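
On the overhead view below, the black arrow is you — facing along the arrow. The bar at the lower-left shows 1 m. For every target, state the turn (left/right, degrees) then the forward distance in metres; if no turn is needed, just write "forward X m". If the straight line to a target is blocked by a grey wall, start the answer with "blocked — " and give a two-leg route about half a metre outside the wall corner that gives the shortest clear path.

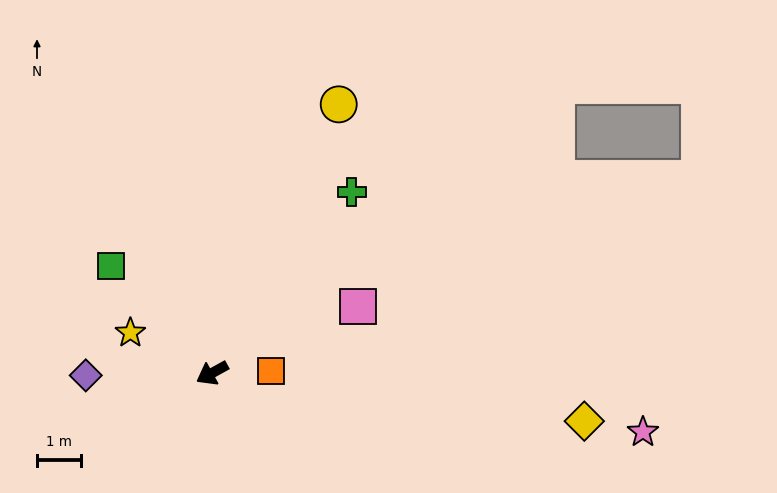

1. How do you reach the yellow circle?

turn right 144°, forward 6.8 m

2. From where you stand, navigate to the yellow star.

turn right 55°, forward 2.1 m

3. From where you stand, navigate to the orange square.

turn left 153°, forward 1.4 m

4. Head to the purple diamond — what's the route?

turn right 28°, forward 2.9 m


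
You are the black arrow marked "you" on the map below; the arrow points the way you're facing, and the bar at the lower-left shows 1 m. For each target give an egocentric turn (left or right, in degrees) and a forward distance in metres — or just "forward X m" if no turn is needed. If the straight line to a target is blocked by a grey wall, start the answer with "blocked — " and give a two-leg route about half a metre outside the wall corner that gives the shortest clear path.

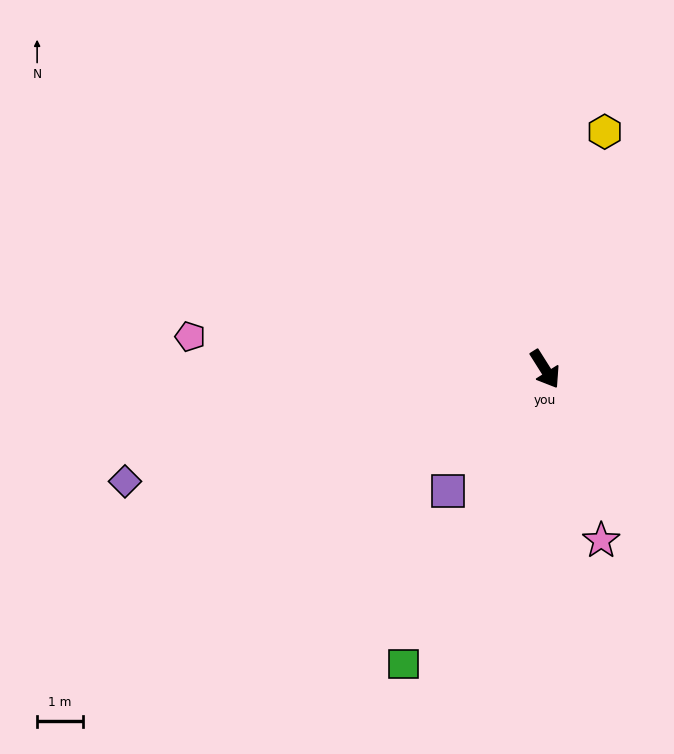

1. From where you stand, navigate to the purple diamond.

turn right 107°, forward 9.5 m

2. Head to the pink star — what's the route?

turn right 14°, forward 3.9 m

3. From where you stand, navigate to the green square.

turn right 58°, forward 7.2 m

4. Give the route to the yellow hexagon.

turn left 134°, forward 5.4 m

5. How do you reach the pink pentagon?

turn right 127°, forward 7.8 m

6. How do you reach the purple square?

turn right 71°, forward 3.4 m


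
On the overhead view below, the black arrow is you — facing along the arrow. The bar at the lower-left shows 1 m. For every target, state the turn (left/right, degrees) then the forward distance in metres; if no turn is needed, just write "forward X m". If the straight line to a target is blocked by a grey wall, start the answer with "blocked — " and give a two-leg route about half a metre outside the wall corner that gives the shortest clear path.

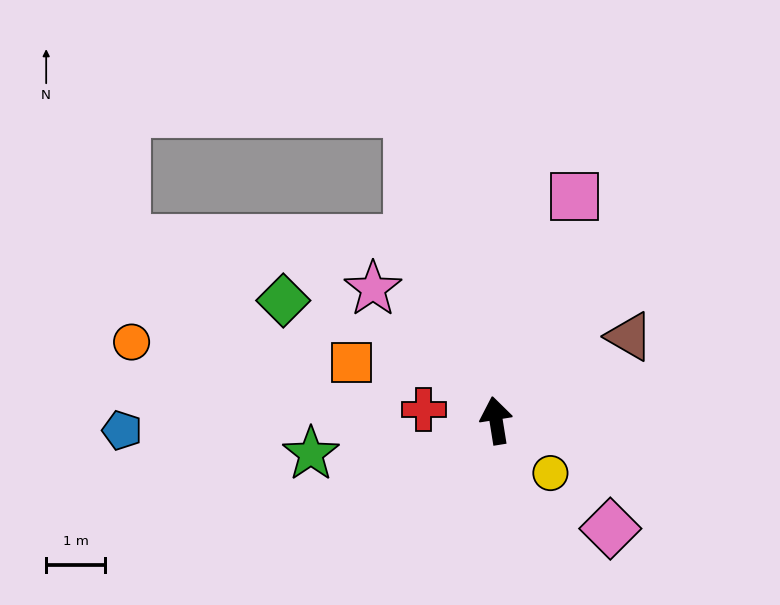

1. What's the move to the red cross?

turn left 72°, forward 1.2 m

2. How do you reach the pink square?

turn right 28°, forward 4.0 m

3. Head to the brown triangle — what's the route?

turn right 67°, forward 2.7 m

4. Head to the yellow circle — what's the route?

turn right 143°, forward 1.3 m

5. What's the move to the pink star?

turn left 34°, forward 3.1 m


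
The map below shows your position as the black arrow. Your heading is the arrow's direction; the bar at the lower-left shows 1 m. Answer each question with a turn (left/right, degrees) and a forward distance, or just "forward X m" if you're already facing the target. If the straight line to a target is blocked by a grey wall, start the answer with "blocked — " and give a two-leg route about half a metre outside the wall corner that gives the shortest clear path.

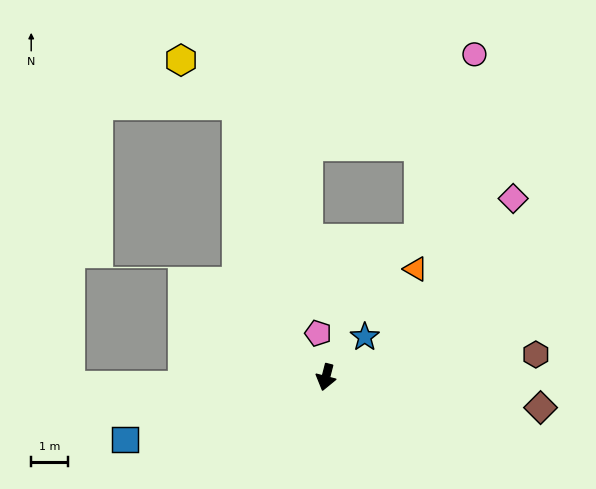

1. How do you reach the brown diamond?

turn left 96°, forward 5.8 m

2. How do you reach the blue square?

turn right 58°, forward 5.6 m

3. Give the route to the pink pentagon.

turn right 156°, forward 1.2 m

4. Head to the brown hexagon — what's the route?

turn left 111°, forward 5.7 m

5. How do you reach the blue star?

turn left 150°, forward 1.5 m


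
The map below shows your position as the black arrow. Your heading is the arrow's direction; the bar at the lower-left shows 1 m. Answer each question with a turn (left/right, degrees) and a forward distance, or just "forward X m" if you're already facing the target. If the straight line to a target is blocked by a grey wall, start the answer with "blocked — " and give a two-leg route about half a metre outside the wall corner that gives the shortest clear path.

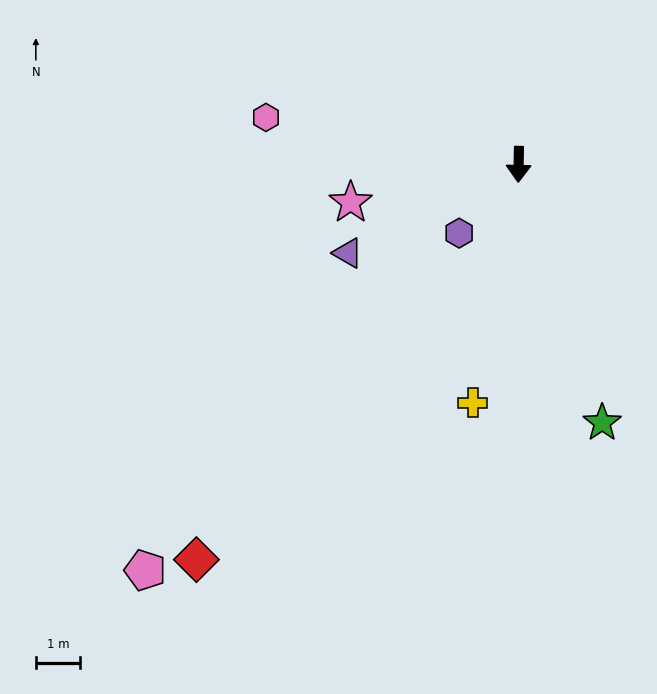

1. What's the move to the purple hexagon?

turn right 40°, forward 2.1 m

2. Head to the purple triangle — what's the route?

turn right 61°, forward 4.4 m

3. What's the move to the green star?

turn left 19°, forward 6.1 m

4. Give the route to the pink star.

turn right 76°, forward 3.9 m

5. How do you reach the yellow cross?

turn right 10°, forward 5.5 m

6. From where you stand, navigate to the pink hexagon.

turn right 99°, forward 5.8 m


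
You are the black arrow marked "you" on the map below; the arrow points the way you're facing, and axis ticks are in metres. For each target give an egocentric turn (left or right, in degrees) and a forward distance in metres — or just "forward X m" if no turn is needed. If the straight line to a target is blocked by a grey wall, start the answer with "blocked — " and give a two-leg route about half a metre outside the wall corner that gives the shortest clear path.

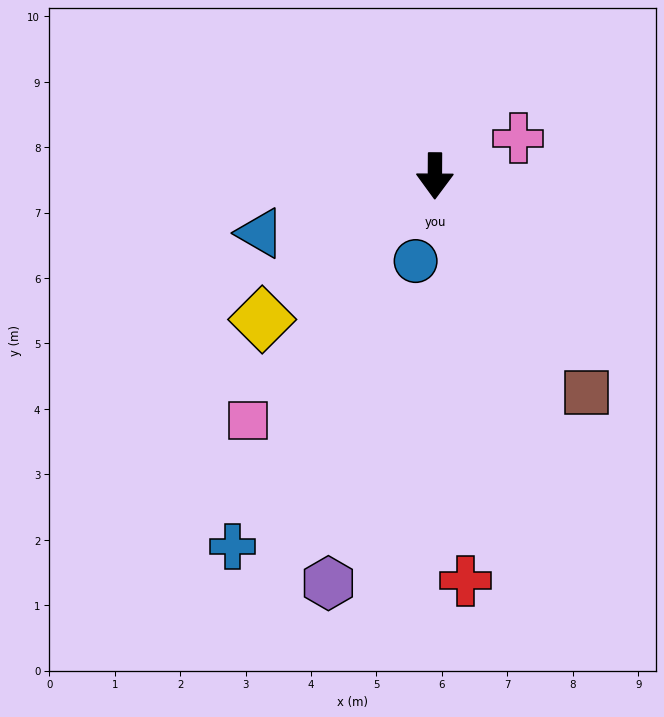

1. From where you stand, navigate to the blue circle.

turn right 12°, forward 1.3 m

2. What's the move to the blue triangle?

turn right 72°, forward 2.8 m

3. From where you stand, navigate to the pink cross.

turn left 115°, forward 1.4 m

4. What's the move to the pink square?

turn right 37°, forward 4.7 m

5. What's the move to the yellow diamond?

turn right 50°, forward 3.4 m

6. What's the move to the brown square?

turn left 35°, forward 4.0 m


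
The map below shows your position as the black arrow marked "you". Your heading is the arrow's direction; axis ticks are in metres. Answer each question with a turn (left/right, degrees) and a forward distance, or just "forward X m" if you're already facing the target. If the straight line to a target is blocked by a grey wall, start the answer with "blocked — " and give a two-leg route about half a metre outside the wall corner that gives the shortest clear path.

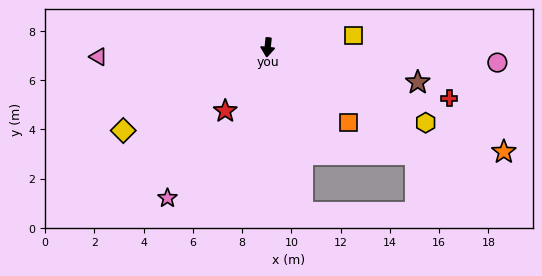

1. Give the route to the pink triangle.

turn right 81°, forward 6.9 m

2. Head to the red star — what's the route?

turn right 28°, forward 3.1 m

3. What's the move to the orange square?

turn left 53°, forward 4.5 m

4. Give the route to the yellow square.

turn left 103°, forward 3.5 m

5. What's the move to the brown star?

turn left 83°, forward 6.3 m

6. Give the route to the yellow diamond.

turn right 54°, forward 6.8 m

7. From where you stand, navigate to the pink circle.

turn left 92°, forward 9.3 m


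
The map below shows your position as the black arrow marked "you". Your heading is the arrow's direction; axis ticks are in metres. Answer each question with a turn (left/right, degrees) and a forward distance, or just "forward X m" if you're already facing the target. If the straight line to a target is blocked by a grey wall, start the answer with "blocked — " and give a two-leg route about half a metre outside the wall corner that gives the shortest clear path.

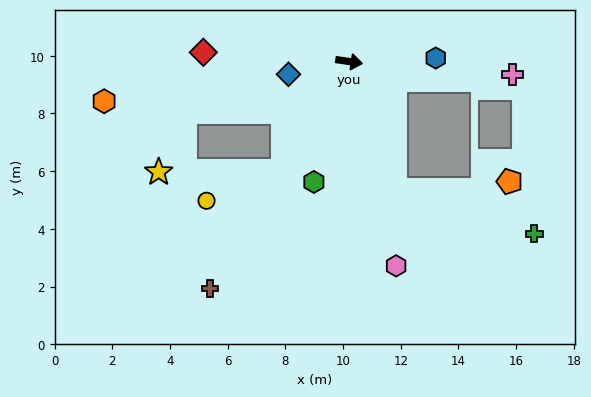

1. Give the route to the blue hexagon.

turn left 11°, forward 3.0 m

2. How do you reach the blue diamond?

turn right 160°, forward 2.1 m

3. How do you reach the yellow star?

blocked — turn right 113°, forward 4.5 m, then turn right 58°, forward 4.3 m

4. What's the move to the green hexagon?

turn right 98°, forward 4.4 m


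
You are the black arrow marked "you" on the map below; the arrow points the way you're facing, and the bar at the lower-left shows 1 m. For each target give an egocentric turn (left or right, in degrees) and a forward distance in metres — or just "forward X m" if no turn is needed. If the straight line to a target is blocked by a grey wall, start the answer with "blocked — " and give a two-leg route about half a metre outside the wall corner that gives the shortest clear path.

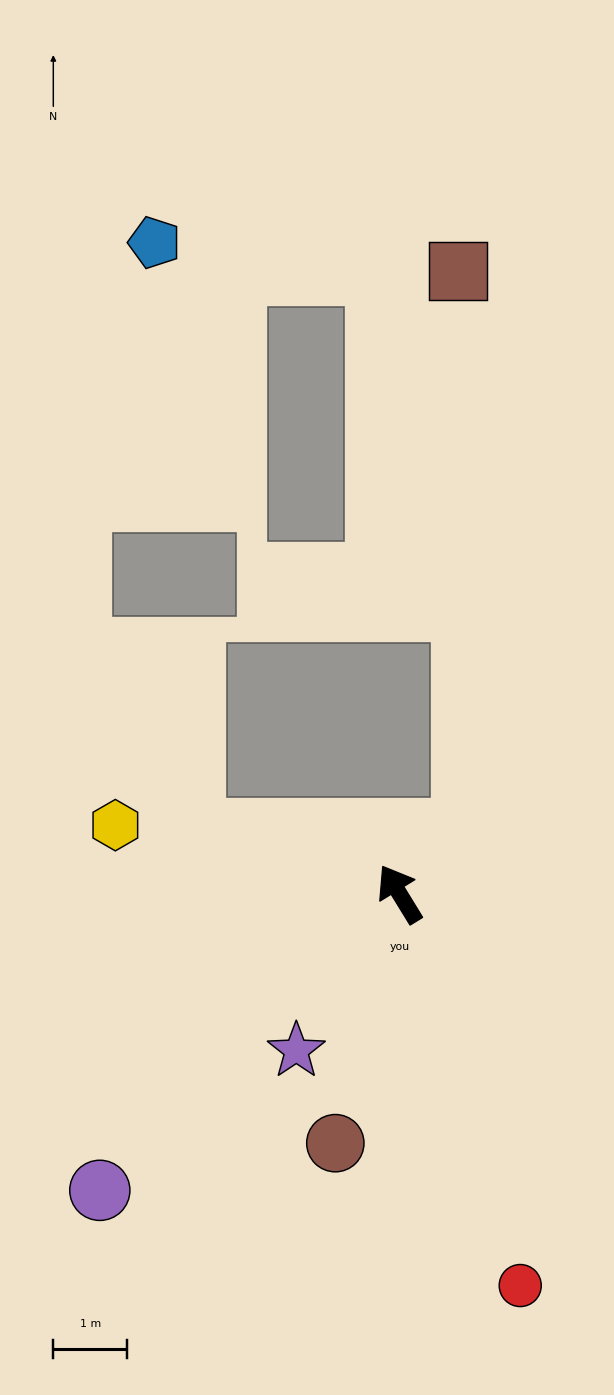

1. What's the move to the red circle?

turn left 166°, forward 5.5 m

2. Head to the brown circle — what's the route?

turn left 134°, forward 3.5 m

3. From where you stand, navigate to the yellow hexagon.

turn left 45°, forward 3.9 m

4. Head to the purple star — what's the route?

turn left 115°, forward 2.5 m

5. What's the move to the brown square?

blocked — turn right 76°, forward 1.2 m, then turn left 45°, forward 7.5 m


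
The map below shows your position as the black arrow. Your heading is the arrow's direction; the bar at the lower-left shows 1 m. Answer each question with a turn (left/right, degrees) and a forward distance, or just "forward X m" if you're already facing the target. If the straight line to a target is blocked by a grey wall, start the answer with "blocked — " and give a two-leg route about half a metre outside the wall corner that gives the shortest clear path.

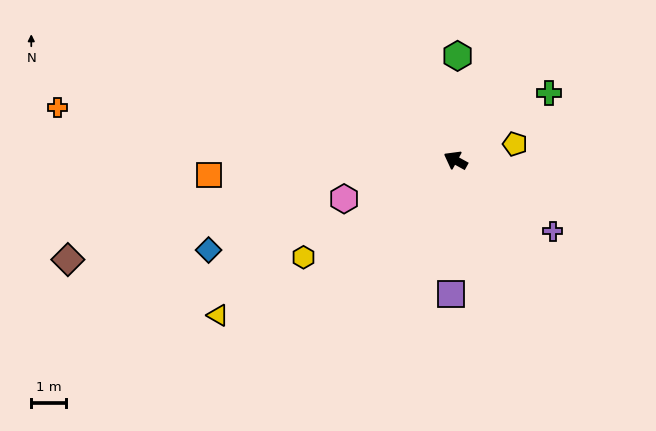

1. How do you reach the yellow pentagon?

turn right 136°, forward 1.8 m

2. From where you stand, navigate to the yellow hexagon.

turn left 61°, forward 5.2 m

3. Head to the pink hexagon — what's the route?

turn left 48°, forward 3.4 m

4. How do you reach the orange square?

turn left 32°, forward 7.2 m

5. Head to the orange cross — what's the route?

turn left 21°, forward 11.7 m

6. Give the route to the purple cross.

turn left 173°, forward 3.5 m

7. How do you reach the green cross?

turn right 116°, forward 3.4 m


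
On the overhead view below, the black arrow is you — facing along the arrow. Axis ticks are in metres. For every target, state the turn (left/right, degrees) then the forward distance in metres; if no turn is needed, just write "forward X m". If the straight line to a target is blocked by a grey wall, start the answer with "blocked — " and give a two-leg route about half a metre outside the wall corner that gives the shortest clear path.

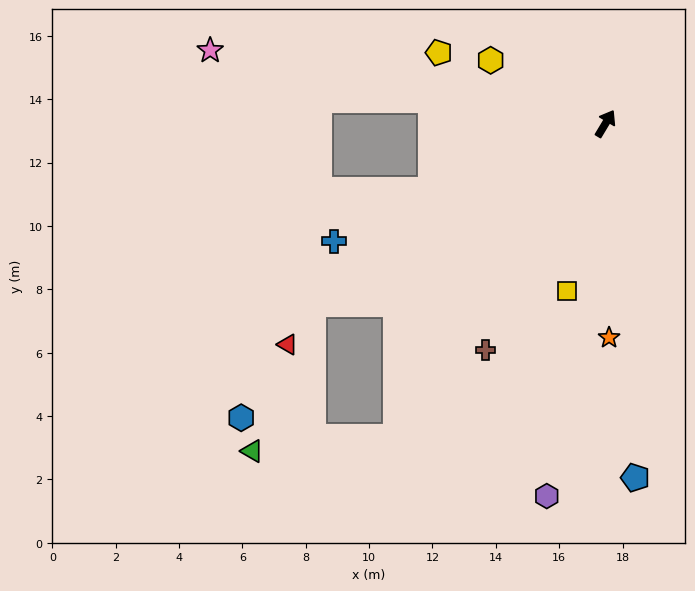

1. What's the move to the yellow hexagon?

turn left 92°, forward 4.1 m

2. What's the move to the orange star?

turn right 148°, forward 6.8 m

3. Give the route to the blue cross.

turn left 144°, forward 9.3 m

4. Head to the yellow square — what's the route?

turn right 162°, forward 5.4 m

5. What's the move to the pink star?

turn left 111°, forward 12.7 m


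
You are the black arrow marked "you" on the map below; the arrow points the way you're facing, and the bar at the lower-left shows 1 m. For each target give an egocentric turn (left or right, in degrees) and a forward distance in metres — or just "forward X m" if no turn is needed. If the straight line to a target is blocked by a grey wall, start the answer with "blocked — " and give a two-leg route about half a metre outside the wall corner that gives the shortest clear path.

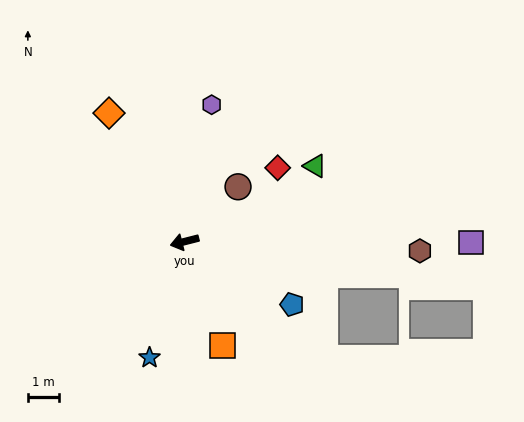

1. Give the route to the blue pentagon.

turn left 135°, forward 4.0 m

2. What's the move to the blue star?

turn left 59°, forward 3.9 m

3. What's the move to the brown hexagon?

turn left 163°, forward 7.6 m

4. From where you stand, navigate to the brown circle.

turn right 149°, forward 2.5 m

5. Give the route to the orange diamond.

turn right 74°, forward 4.8 m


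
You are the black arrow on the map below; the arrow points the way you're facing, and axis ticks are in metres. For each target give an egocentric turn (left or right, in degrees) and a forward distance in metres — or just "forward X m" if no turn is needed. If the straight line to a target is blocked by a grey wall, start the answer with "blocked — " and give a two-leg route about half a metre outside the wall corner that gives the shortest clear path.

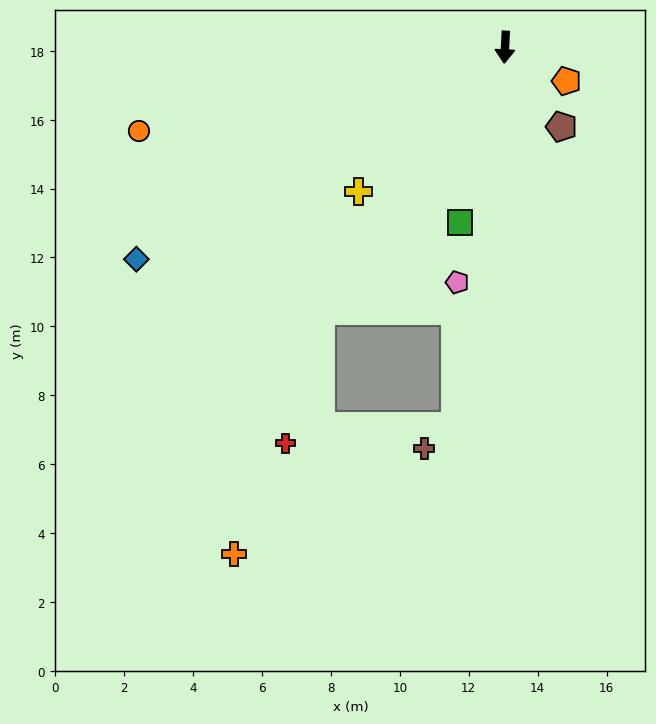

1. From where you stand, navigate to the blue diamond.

turn right 57°, forward 12.3 m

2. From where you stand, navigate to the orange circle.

turn right 74°, forward 10.9 m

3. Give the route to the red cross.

blocked — turn right 32°, forward 9.3 m, then turn left 20°, forward 4.0 m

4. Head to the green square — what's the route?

turn right 12°, forward 5.3 m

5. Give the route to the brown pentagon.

turn left 38°, forward 2.8 m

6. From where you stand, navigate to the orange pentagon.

turn left 64°, forward 2.0 m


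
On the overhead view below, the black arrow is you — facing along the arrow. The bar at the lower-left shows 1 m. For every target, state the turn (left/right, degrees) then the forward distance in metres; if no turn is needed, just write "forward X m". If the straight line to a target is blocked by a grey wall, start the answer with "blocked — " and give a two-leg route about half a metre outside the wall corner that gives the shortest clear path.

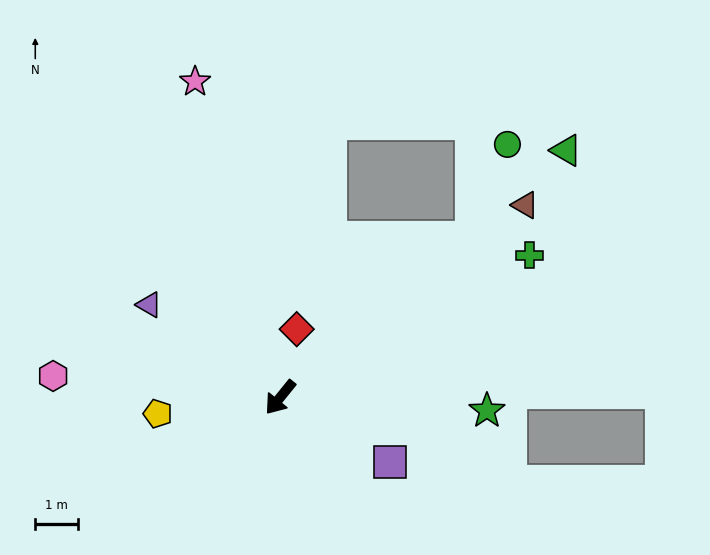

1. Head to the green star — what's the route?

turn left 125°, forward 4.8 m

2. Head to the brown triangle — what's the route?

turn left 167°, forward 7.2 m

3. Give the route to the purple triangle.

turn right 86°, forward 3.7 m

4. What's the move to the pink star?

turn right 126°, forward 7.6 m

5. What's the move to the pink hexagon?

turn right 56°, forward 5.3 m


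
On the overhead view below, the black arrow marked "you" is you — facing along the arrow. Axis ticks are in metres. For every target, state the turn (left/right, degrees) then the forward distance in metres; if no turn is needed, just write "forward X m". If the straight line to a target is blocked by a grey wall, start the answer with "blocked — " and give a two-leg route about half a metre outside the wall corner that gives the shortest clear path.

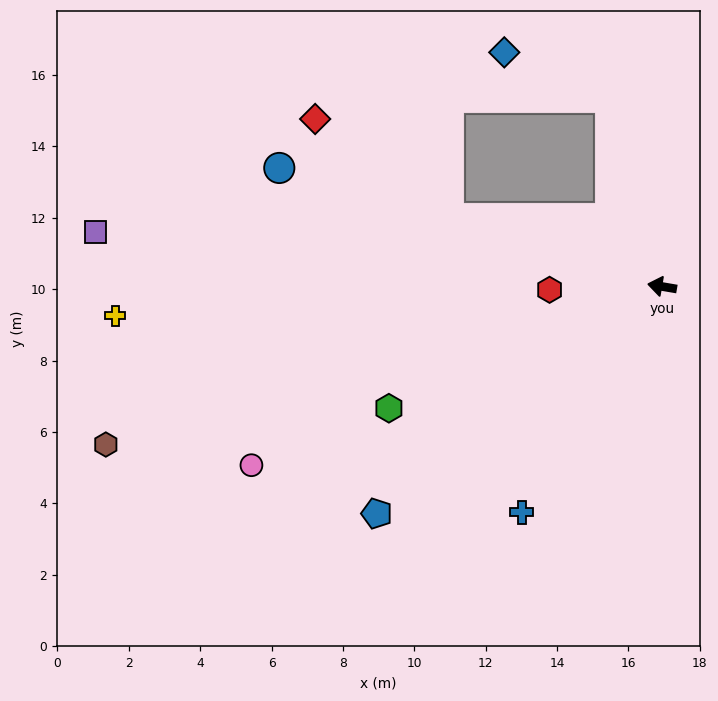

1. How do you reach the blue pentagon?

turn left 48°, forward 10.2 m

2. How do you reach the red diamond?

blocked — turn right 8°, forward 6.3 m, then turn right 19°, forward 4.6 m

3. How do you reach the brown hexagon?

turn left 26°, forward 16.2 m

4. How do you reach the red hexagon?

turn left 11°, forward 3.2 m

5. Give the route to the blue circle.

turn right 8°, forward 11.2 m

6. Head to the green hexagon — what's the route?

turn left 34°, forward 8.4 m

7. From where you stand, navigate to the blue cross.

turn left 68°, forward 7.4 m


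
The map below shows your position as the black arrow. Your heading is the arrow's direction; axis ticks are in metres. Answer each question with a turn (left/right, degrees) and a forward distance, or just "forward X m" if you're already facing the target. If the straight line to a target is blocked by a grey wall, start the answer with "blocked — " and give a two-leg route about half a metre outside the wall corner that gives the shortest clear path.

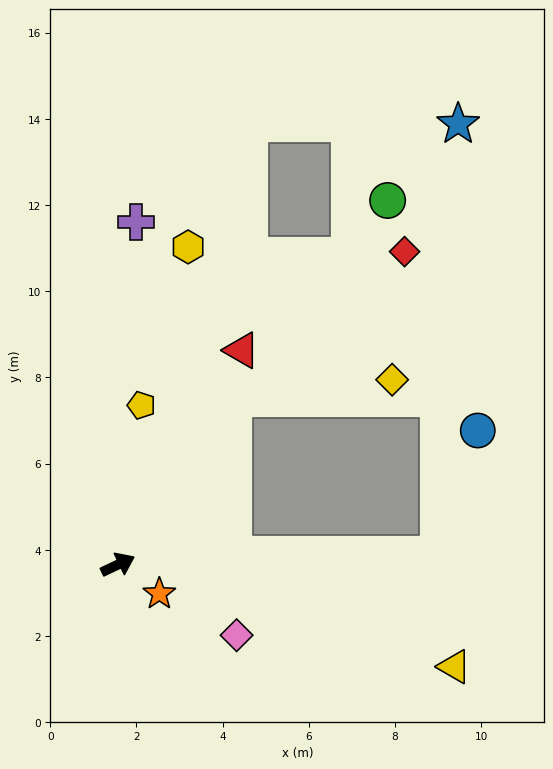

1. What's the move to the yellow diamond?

blocked — turn left 30°, forward 4.7 m, then turn right 49°, forward 3.7 m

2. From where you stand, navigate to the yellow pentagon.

turn left 56°, forward 3.7 m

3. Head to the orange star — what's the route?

turn right 60°, forward 1.2 m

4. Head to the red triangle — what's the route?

turn left 35°, forward 5.7 m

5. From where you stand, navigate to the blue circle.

blocked — turn right 23°, forward 7.4 m, then turn left 70°, forward 3.0 m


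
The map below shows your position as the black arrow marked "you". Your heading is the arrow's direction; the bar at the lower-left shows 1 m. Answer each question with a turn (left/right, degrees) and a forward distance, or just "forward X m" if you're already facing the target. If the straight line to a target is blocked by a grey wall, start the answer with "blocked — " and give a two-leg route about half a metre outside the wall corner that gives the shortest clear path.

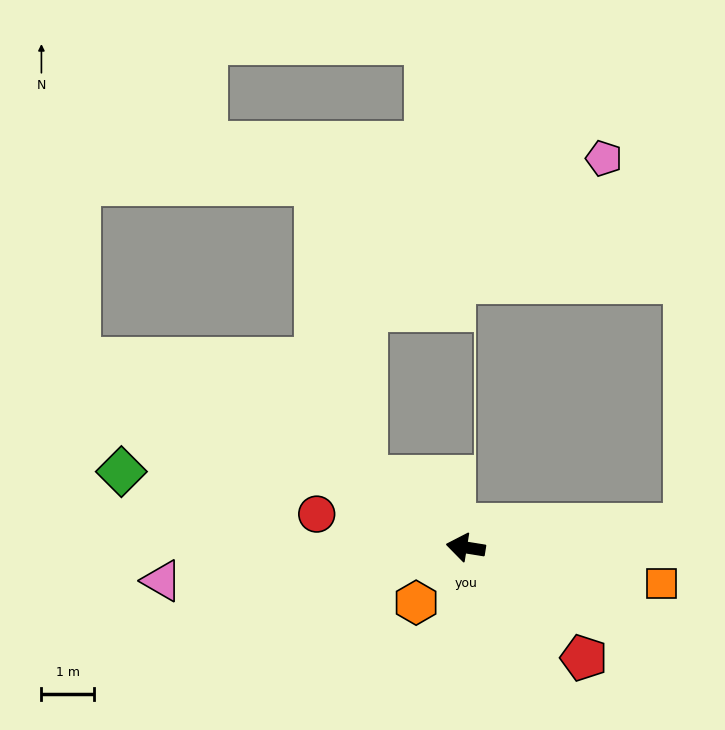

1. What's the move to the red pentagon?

turn left 146°, forward 3.1 m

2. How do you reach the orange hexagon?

turn left 57°, forward 1.4 m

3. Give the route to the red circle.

turn right 3°, forward 2.9 m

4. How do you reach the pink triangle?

turn left 15°, forward 5.8 m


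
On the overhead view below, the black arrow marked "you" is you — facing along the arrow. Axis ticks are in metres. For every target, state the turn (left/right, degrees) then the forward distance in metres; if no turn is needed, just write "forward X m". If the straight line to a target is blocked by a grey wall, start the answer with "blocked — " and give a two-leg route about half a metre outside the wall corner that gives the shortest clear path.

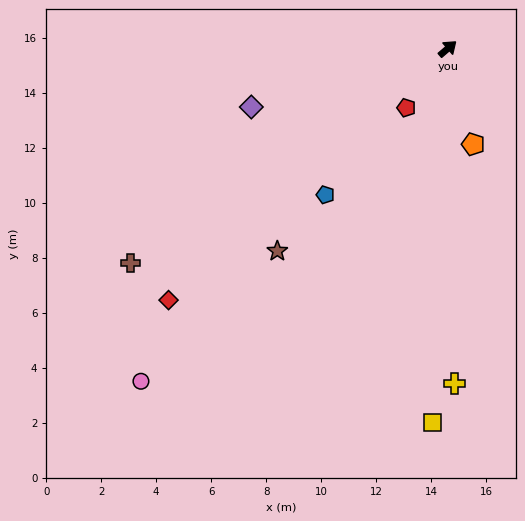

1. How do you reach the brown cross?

turn left 173°, forward 13.9 m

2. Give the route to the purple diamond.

turn left 156°, forward 7.5 m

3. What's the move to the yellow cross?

turn right 129°, forward 12.2 m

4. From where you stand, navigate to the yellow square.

turn right 133°, forward 13.6 m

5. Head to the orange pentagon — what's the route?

turn right 116°, forward 3.6 m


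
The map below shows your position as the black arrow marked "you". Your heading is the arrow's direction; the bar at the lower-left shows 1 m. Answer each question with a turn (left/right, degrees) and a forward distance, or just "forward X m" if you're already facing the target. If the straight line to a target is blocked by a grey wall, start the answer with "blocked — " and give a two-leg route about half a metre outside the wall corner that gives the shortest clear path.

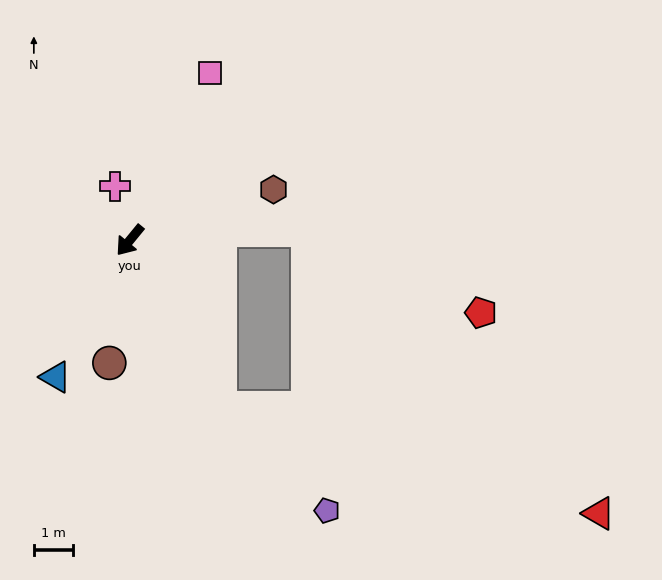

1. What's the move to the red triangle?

blocked — turn left 68°, forward 4.8 m, then turn left 46°, forward 10.0 m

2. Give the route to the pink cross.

turn right 125°, forward 1.4 m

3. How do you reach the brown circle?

turn left 30°, forward 3.2 m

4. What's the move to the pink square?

turn right 166°, forward 4.7 m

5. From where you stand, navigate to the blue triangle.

turn left 11°, forward 4.0 m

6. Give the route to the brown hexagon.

turn left 149°, forward 3.9 m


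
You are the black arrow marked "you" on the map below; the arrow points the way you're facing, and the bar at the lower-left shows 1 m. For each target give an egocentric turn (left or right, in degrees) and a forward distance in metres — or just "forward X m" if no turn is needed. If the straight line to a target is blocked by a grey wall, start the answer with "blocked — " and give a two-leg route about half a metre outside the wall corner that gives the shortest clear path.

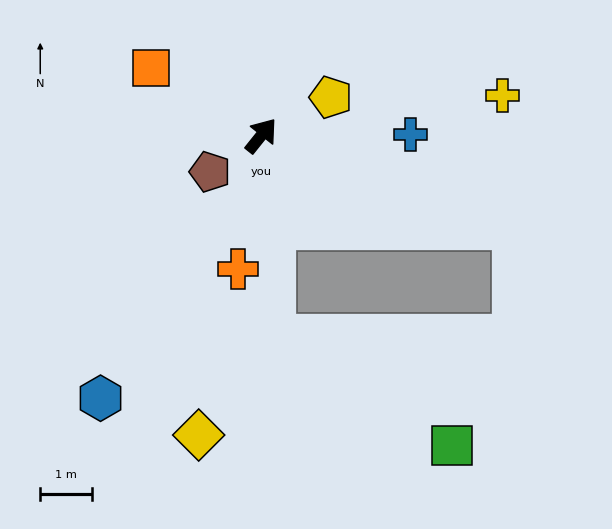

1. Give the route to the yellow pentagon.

turn right 23°, forward 1.5 m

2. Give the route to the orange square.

turn left 97°, forward 2.5 m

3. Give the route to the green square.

blocked — turn right 138°, forward 3.9 m, then turn left 55°, forward 4.0 m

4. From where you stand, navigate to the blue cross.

turn right 51°, forward 2.9 m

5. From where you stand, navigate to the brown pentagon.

turn left 164°, forward 1.2 m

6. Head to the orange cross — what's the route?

turn right 151°, forward 2.6 m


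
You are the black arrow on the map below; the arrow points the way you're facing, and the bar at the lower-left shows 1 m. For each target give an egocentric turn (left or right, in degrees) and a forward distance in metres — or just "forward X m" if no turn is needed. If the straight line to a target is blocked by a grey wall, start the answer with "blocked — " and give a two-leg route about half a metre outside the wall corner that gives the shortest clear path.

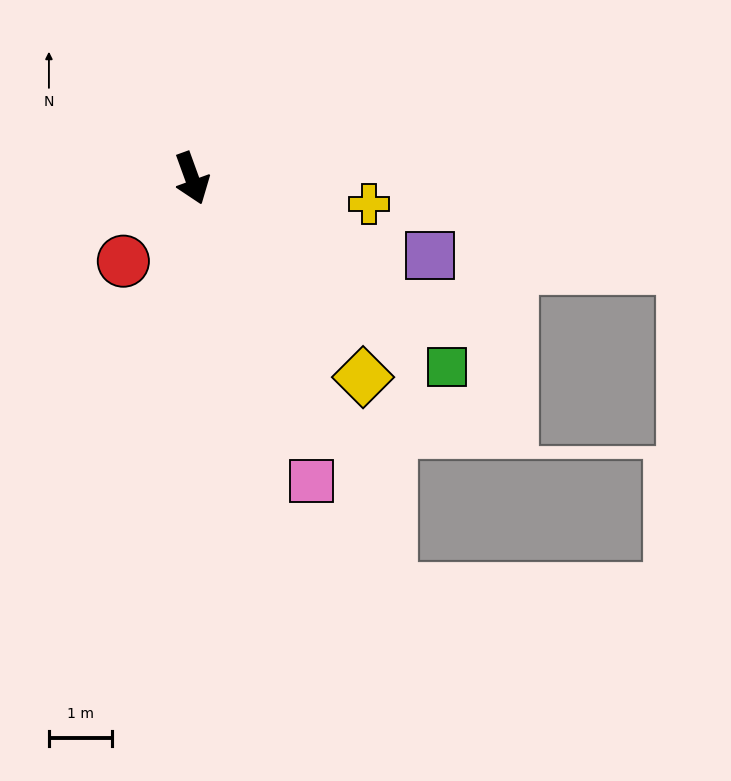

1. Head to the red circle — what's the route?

turn right 60°, forward 1.7 m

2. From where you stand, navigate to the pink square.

forward 5.2 m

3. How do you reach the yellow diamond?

turn left 21°, forward 4.2 m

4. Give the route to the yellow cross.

turn left 62°, forward 2.8 m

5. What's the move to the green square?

turn left 34°, forward 5.0 m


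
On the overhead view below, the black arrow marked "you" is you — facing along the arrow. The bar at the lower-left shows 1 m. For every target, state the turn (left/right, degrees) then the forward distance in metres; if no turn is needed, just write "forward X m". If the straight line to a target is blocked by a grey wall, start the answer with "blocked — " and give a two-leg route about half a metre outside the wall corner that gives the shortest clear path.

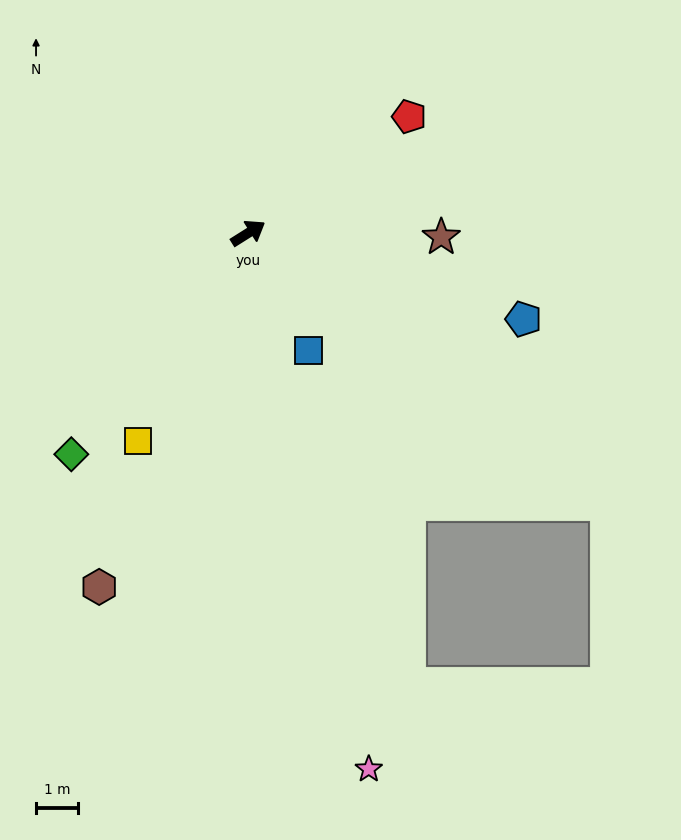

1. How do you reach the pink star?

turn right 109°, forward 13.2 m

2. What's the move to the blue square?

turn right 95°, forward 3.2 m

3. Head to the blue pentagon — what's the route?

turn right 50°, forward 6.9 m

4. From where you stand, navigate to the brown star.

turn right 33°, forward 4.6 m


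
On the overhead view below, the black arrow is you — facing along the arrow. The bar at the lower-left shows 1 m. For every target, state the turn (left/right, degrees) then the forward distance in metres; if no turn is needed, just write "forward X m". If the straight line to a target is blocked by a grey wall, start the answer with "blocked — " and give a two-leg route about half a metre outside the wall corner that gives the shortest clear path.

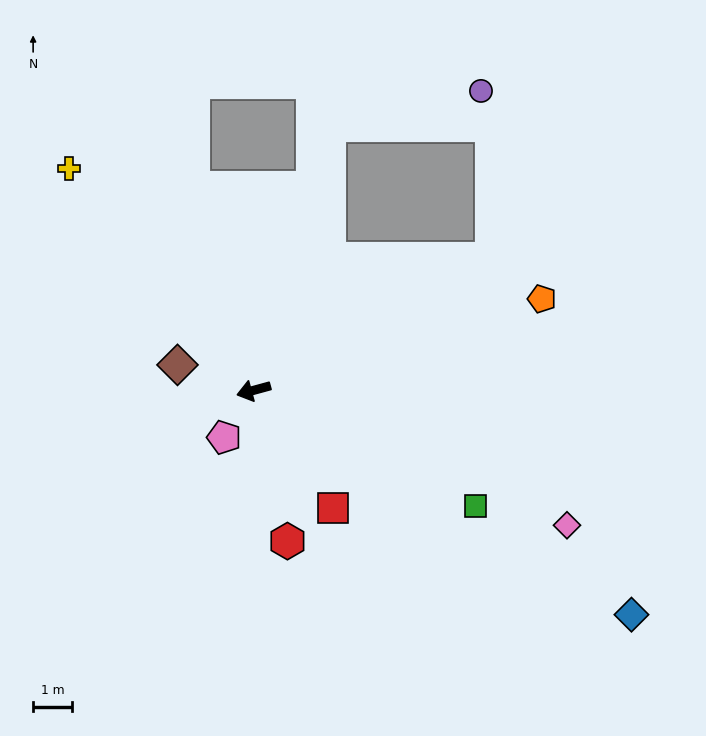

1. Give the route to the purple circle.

blocked — turn right 121°, forward 7.1 m, then turn right 61°, forward 4.0 m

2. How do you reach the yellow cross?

turn right 65°, forward 7.4 m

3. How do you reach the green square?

turn left 137°, forward 6.4 m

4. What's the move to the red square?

turn left 109°, forward 3.6 m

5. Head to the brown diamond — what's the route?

turn right 34°, forward 2.1 m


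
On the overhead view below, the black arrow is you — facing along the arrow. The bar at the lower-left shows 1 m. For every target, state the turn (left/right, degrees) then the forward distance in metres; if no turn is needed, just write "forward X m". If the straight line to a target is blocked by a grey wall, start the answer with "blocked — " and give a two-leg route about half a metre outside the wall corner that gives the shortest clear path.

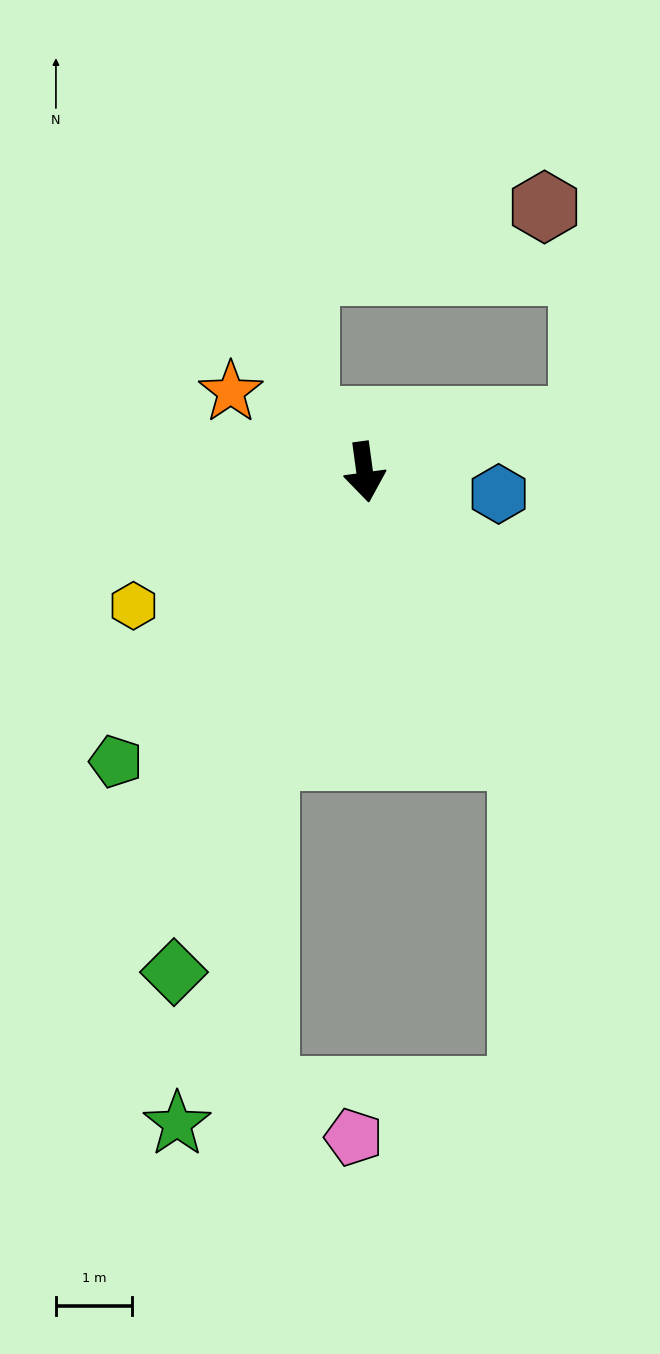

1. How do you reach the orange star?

turn right 129°, forward 2.0 m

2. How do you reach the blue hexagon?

turn left 73°, forward 1.8 m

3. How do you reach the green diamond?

turn right 29°, forward 7.0 m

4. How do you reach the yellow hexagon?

turn right 68°, forward 3.5 m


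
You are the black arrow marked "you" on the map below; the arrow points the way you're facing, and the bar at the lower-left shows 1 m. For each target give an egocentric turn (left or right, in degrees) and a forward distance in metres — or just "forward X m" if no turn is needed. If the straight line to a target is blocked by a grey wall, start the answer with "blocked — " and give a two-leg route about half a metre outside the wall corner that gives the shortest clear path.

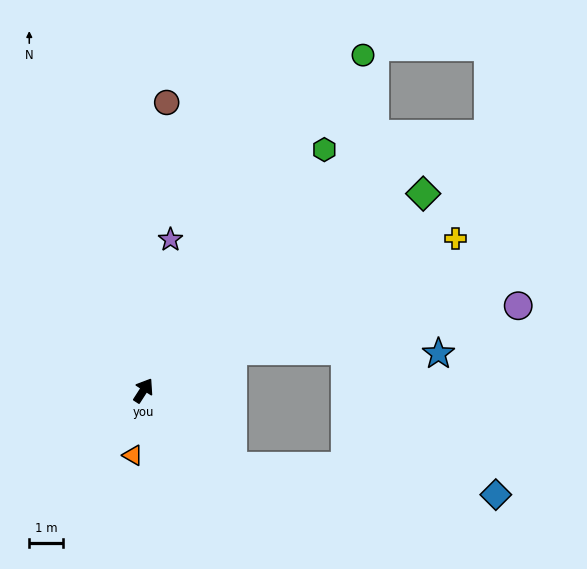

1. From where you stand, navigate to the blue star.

blocked — turn right 33°, forward 2.9 m, then turn right 25°, forward 6.2 m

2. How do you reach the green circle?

forward 12.0 m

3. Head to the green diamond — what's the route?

turn right 22°, forward 10.3 m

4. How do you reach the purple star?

turn left 23°, forward 4.6 m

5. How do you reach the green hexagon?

turn right 4°, forward 9.0 m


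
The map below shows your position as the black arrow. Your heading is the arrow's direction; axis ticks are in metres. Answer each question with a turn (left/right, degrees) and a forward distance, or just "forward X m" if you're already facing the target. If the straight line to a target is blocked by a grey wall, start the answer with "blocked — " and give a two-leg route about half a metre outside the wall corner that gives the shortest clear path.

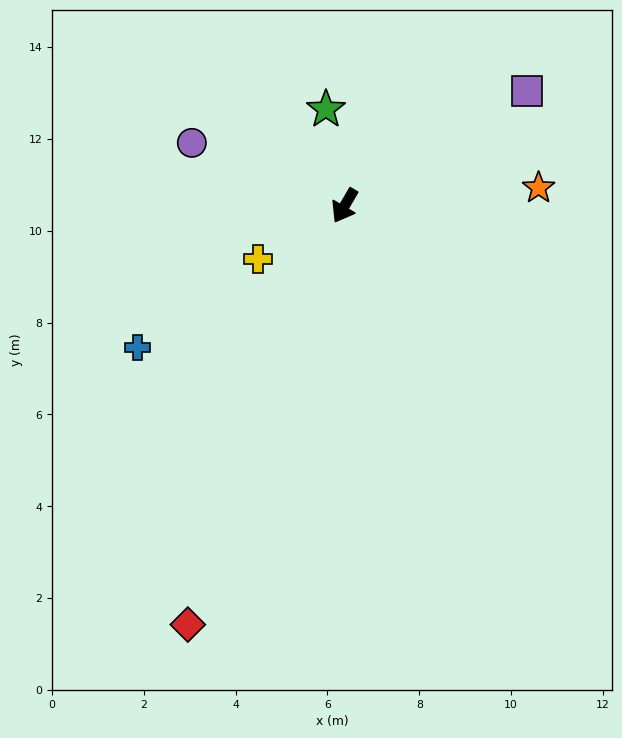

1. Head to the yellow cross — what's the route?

turn right 28°, forward 2.2 m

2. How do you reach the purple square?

turn left 153°, forward 4.7 m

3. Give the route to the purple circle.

turn right 82°, forward 3.6 m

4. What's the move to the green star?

turn right 139°, forward 2.1 m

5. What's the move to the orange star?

turn left 126°, forward 4.2 m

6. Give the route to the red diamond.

turn left 10°, forward 9.7 m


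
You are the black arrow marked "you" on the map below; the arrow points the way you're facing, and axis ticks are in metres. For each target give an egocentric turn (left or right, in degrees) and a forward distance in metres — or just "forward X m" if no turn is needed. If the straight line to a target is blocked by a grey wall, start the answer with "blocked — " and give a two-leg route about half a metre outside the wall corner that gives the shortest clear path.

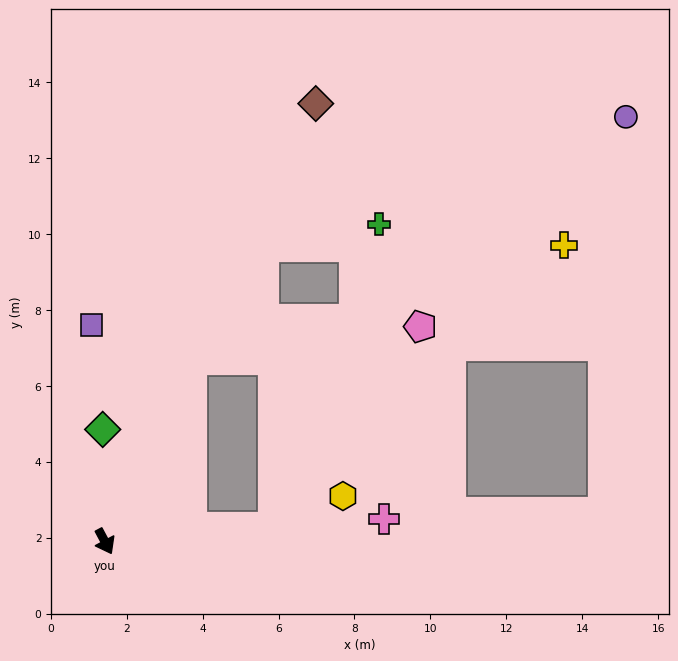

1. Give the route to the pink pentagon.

blocked — turn left 66°, forward 4.5 m, then turn left 50°, forward 6.6 m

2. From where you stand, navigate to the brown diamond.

turn left 126°, forward 12.8 m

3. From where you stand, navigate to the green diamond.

turn left 153°, forward 3.0 m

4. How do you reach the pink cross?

turn left 67°, forward 7.4 m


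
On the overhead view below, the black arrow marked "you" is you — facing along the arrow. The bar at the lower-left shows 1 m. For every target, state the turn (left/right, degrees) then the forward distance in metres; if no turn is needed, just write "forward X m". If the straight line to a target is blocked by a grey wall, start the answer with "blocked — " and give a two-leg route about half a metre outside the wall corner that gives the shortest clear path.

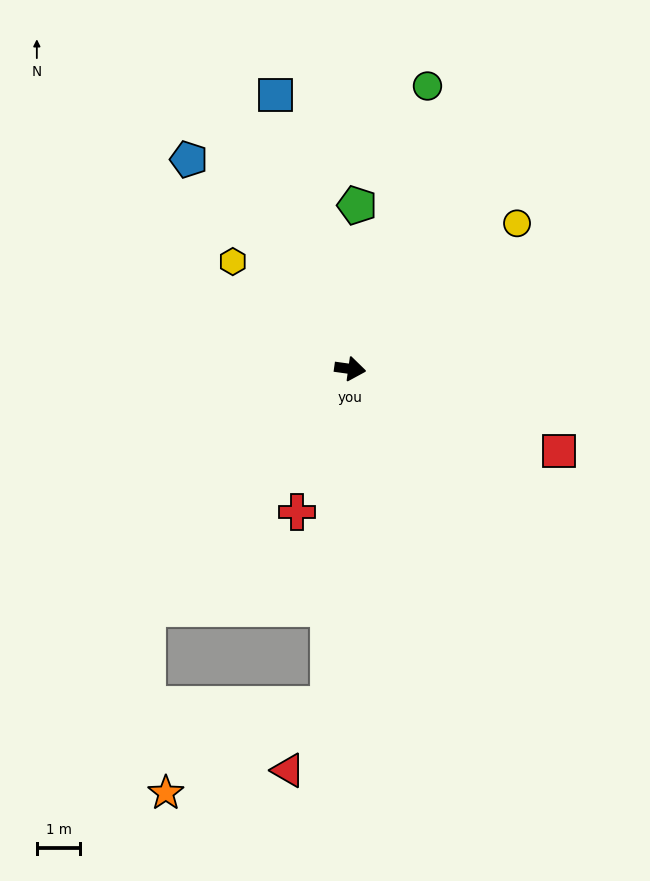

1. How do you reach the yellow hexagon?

turn left 145°, forward 3.7 m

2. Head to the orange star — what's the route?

blocked — turn right 86°, forward 7.8 m, then turn right 58°, forward 4.3 m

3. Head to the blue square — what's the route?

turn left 113°, forward 6.5 m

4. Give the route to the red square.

turn right 14°, forward 5.2 m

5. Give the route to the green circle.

turn left 83°, forward 6.8 m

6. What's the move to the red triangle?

blocked — turn right 86°, forward 7.8 m, then turn right 28°, forward 1.8 m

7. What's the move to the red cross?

turn right 102°, forward 3.5 m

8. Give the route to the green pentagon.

turn left 95°, forward 3.8 m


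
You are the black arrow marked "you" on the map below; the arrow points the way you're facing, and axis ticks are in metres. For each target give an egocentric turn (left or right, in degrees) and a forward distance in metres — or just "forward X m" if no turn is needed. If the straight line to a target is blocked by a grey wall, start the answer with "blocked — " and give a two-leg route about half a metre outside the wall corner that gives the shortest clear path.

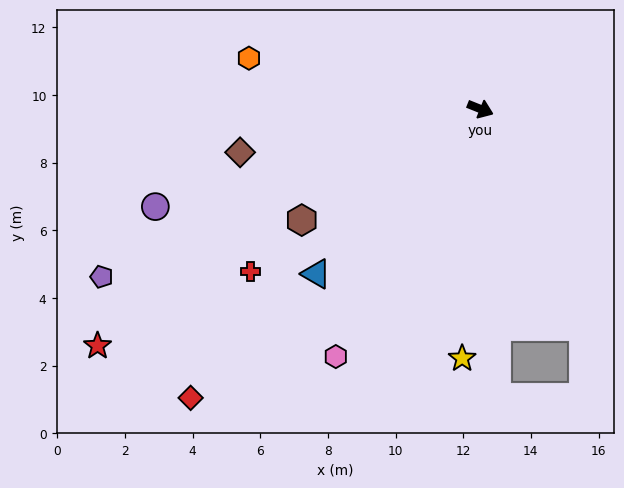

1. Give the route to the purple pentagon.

turn right 134°, forward 12.2 m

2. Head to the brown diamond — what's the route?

turn right 148°, forward 7.2 m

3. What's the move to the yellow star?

turn right 72°, forward 7.4 m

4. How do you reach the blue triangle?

turn right 113°, forward 6.9 m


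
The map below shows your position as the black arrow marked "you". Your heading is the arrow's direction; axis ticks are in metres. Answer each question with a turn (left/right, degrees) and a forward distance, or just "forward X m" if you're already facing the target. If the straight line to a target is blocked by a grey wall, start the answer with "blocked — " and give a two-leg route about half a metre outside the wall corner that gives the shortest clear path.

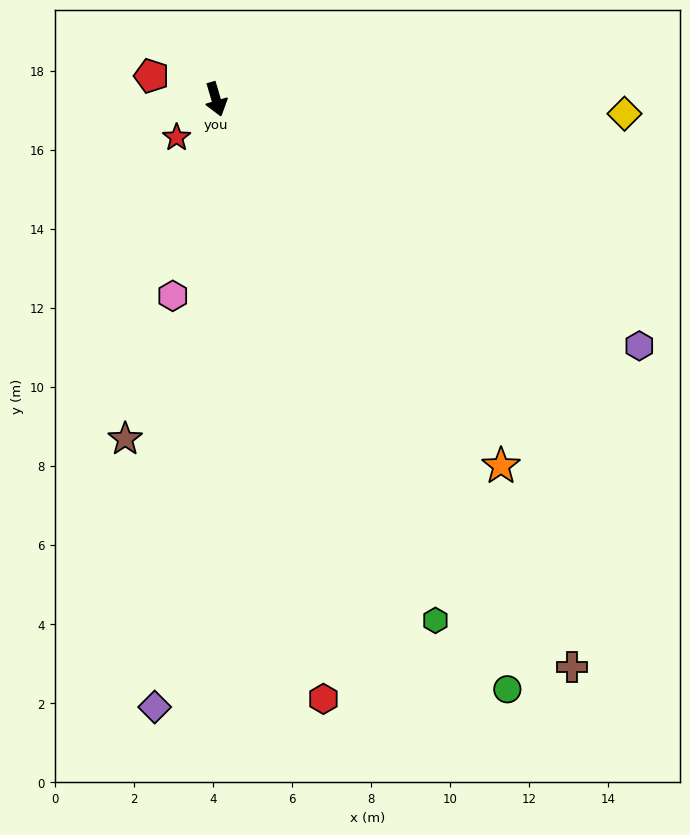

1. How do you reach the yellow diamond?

turn left 72°, forward 10.3 m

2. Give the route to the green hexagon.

turn left 6°, forward 14.3 m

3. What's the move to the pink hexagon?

turn right 29°, forward 5.1 m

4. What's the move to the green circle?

turn left 10°, forward 16.6 m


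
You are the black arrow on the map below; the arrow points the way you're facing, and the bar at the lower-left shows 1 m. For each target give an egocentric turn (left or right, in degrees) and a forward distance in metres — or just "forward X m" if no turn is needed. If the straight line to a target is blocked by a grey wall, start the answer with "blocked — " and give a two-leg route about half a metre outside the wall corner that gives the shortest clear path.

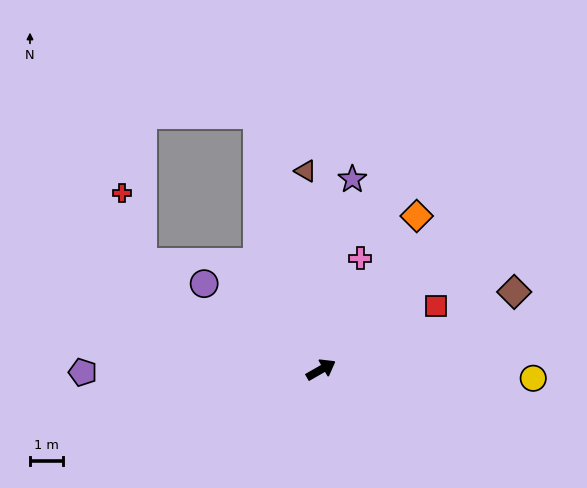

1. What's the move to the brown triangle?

turn left 65°, forward 6.1 m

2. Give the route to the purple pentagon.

turn left 151°, forward 7.3 m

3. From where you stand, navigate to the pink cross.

turn left 41°, forward 3.6 m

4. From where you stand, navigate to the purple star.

turn left 51°, forward 5.9 m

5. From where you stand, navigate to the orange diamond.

turn left 28°, forward 5.5 m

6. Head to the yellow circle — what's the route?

turn right 32°, forward 6.5 m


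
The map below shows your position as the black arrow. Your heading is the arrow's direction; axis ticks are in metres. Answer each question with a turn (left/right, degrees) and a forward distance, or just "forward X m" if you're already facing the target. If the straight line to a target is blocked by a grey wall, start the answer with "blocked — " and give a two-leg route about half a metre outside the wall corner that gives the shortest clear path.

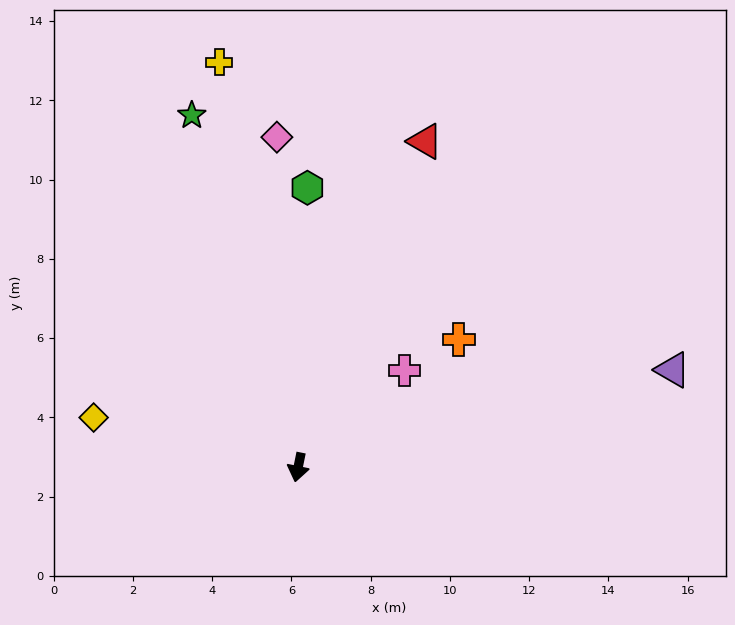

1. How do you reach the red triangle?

turn left 170°, forward 8.8 m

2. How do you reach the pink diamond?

turn right 165°, forward 8.4 m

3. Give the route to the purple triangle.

turn left 116°, forward 9.8 m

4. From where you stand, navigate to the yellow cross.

turn right 157°, forward 10.4 m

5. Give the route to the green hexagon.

turn right 170°, forward 7.1 m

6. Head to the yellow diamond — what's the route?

turn right 92°, forward 5.3 m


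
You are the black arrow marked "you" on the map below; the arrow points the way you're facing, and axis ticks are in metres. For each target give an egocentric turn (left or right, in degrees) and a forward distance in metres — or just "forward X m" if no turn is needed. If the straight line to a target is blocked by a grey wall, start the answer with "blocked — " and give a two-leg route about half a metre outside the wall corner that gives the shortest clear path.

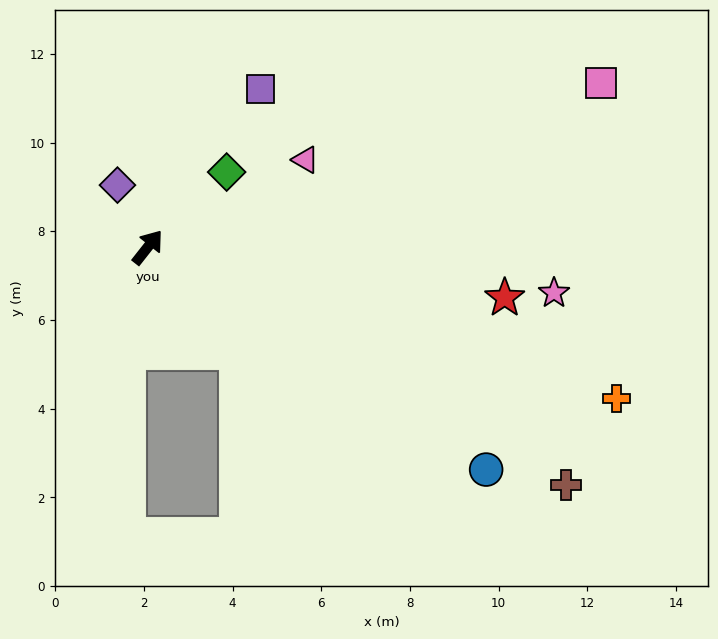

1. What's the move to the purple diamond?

turn left 64°, forward 1.6 m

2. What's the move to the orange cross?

turn right 70°, forward 11.1 m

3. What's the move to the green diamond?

turn right 8°, forward 2.5 m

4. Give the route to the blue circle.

turn right 85°, forward 9.1 m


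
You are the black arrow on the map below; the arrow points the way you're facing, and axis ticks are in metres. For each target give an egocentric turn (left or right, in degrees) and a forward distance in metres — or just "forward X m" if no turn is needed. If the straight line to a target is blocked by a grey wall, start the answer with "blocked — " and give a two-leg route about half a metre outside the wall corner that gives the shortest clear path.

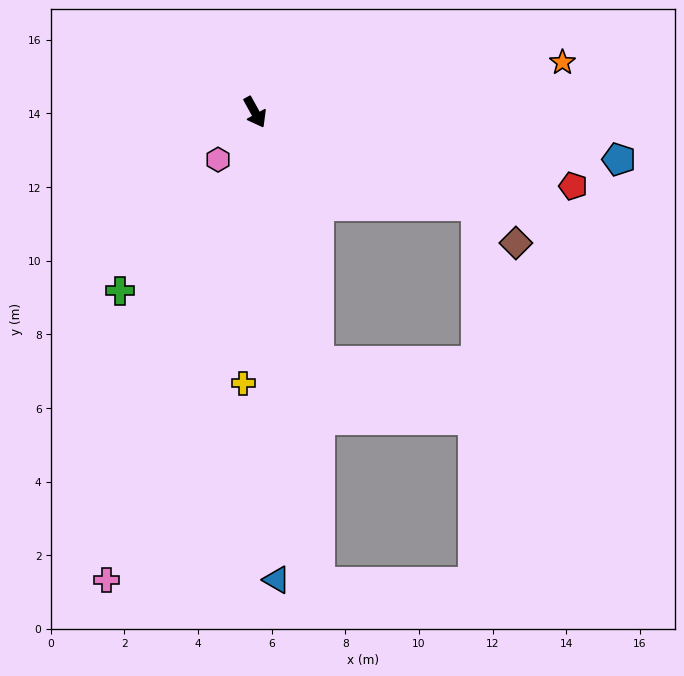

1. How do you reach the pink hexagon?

turn right 67°, forward 1.6 m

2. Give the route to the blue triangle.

turn right 26°, forward 12.7 m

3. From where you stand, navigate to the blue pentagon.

turn left 54°, forward 10.0 m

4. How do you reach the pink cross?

turn right 47°, forward 13.3 m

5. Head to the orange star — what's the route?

turn left 70°, forward 8.5 m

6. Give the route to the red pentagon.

turn left 48°, forward 8.9 m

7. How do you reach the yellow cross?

turn right 31°, forward 7.4 m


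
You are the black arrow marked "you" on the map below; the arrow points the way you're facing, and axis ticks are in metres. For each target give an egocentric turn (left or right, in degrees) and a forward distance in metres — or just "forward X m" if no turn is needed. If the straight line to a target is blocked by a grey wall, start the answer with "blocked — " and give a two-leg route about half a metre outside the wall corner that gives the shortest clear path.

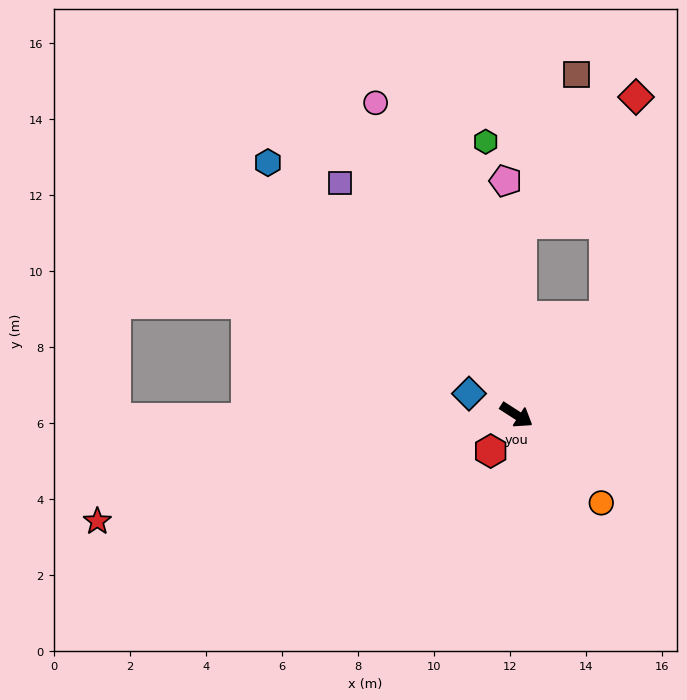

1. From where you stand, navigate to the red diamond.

blocked — turn left 81°, forward 3.5 m, then turn left 34°, forward 5.9 m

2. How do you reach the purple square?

turn left 160°, forward 7.7 m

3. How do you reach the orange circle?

turn right 13°, forward 3.2 m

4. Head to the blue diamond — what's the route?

turn right 171°, forward 1.4 m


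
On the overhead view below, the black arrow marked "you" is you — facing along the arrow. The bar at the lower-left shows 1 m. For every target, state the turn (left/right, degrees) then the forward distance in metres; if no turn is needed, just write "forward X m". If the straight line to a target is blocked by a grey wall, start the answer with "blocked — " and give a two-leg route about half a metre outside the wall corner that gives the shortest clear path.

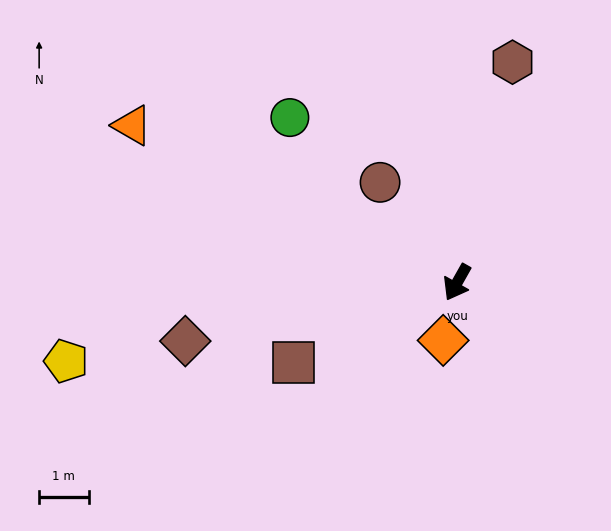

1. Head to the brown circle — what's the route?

turn right 113°, forward 2.6 m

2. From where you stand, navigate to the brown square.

turn right 35°, forward 3.7 m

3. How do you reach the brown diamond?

turn right 48°, forward 5.6 m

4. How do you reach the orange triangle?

turn right 86°, forward 7.3 m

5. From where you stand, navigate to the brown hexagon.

turn right 165°, forward 4.6 m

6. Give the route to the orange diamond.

turn left 16°, forward 1.2 m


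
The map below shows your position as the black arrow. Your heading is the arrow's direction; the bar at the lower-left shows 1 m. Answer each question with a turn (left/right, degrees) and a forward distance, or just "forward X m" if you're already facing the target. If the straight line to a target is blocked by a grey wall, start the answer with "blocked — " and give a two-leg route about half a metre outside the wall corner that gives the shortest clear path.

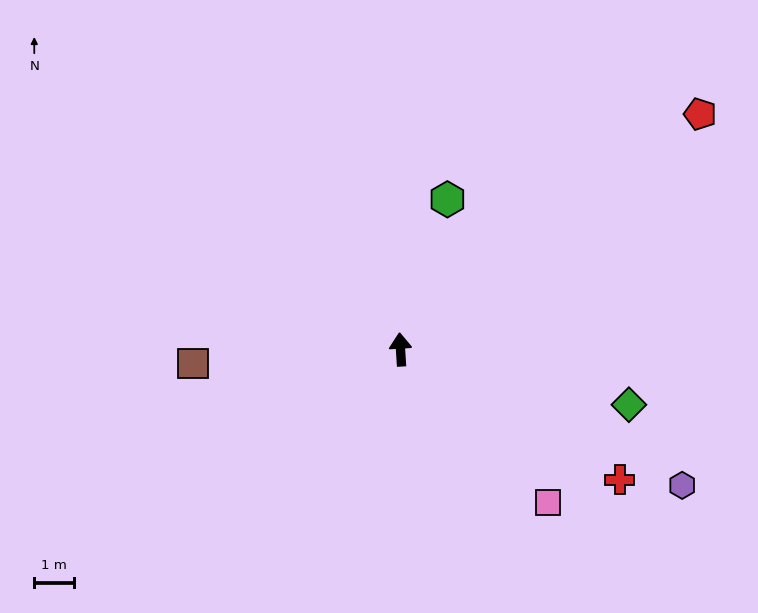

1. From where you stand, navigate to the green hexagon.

turn right 21°, forward 4.0 m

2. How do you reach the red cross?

turn right 124°, forward 6.5 m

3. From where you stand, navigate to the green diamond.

turn right 107°, forward 6.0 m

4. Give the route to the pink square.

turn right 139°, forward 5.4 m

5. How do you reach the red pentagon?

turn right 55°, forward 9.7 m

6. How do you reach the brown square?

turn left 90°, forward 5.3 m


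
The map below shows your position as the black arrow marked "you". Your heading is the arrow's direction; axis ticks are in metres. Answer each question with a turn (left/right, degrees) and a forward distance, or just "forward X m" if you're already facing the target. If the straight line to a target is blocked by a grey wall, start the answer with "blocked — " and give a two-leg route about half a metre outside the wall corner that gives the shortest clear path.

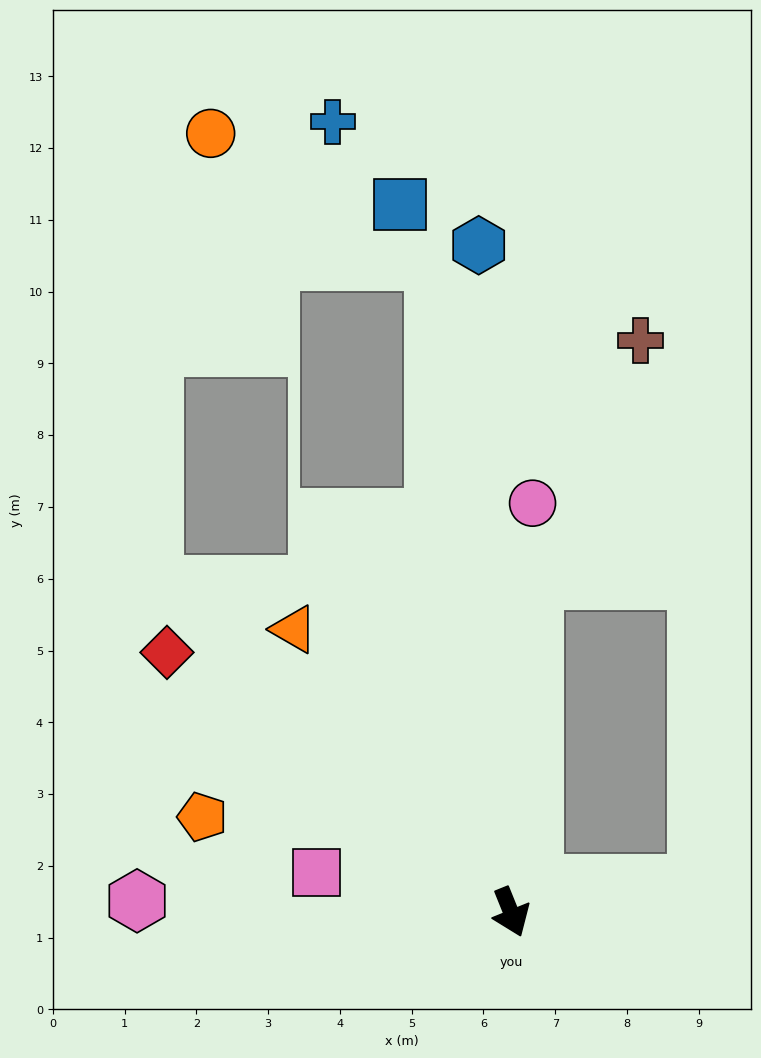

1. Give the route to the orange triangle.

turn right 164°, forward 5.0 m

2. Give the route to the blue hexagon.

turn left 161°, forward 9.3 m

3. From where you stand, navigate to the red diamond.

turn right 149°, forward 6.0 m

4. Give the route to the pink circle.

turn left 155°, forward 5.7 m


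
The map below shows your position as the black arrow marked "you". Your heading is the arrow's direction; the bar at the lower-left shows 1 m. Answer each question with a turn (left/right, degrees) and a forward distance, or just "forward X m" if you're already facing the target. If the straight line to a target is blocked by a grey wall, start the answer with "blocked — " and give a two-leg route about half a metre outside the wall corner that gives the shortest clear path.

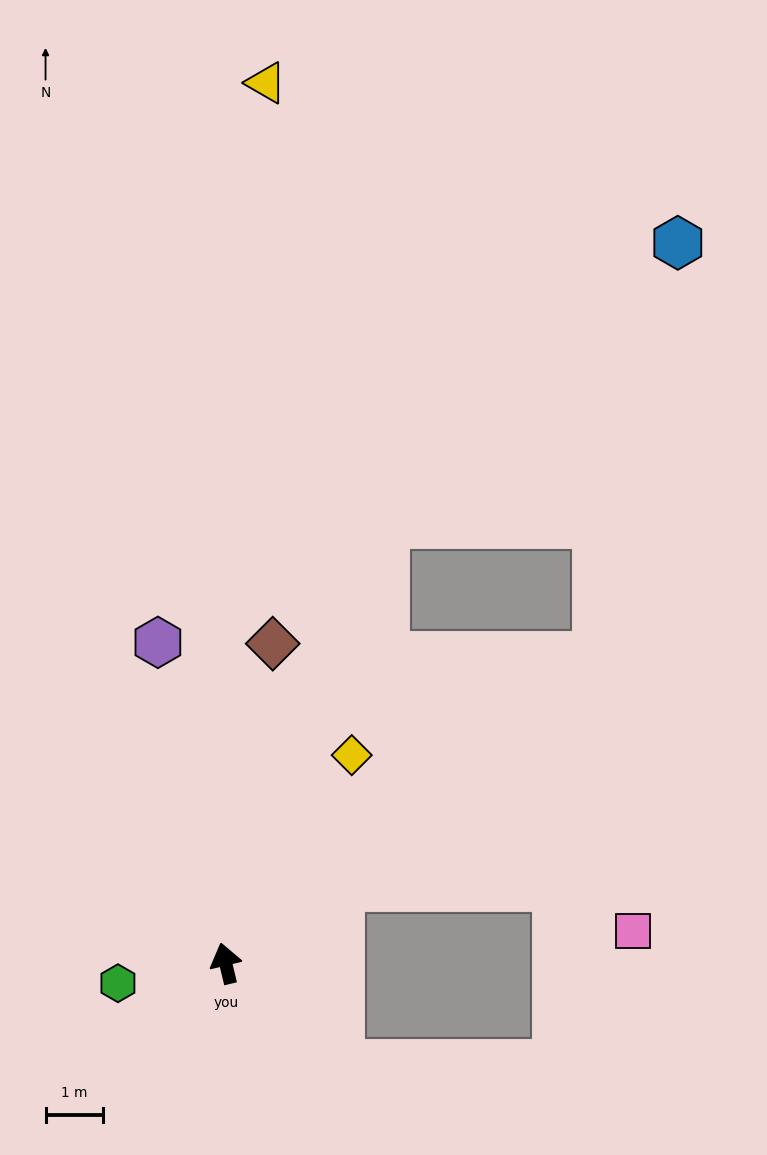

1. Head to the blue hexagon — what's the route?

blocked — turn right 33°, forward 8.1 m, then turn right 27°, forward 7.0 m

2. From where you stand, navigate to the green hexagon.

turn left 87°, forward 1.9 m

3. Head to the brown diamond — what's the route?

turn right 22°, forward 5.6 m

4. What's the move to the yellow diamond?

turn right 45°, forward 4.2 m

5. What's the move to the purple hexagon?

forward 5.7 m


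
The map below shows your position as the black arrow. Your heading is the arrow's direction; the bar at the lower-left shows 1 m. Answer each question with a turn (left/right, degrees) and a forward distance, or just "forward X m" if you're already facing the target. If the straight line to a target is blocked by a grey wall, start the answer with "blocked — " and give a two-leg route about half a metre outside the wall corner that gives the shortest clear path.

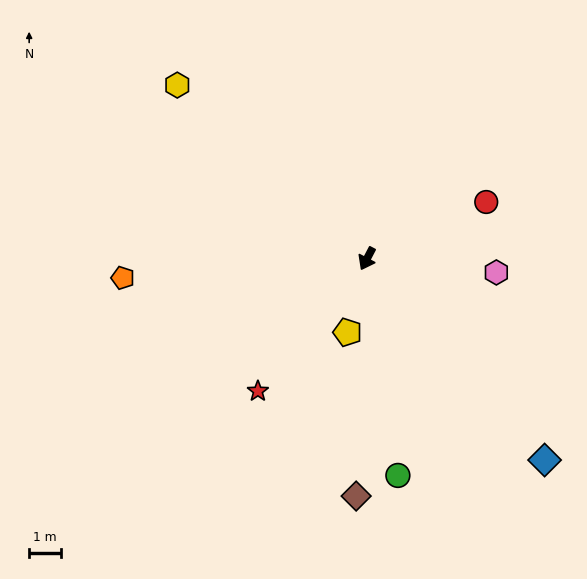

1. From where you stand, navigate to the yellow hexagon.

turn right 105°, forward 8.0 m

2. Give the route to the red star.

turn right 12°, forward 5.3 m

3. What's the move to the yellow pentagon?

turn left 13°, forward 2.4 m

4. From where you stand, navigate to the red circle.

turn left 143°, forward 4.1 m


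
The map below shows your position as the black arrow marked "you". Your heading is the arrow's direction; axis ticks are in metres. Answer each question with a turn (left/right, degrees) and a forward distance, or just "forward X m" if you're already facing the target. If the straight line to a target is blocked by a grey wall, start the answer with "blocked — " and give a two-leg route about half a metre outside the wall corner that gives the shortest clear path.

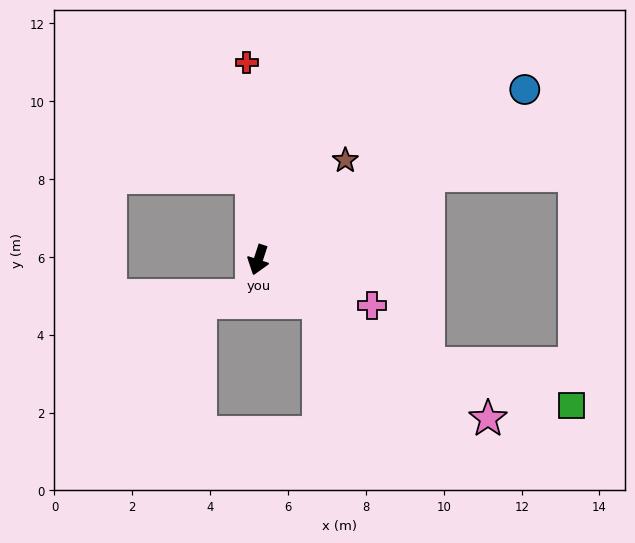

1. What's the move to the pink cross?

turn left 86°, forward 3.1 m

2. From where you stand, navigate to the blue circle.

turn left 141°, forward 8.1 m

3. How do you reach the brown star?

turn left 157°, forward 3.4 m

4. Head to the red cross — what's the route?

turn right 159°, forward 5.1 m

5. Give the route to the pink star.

turn left 73°, forward 7.2 m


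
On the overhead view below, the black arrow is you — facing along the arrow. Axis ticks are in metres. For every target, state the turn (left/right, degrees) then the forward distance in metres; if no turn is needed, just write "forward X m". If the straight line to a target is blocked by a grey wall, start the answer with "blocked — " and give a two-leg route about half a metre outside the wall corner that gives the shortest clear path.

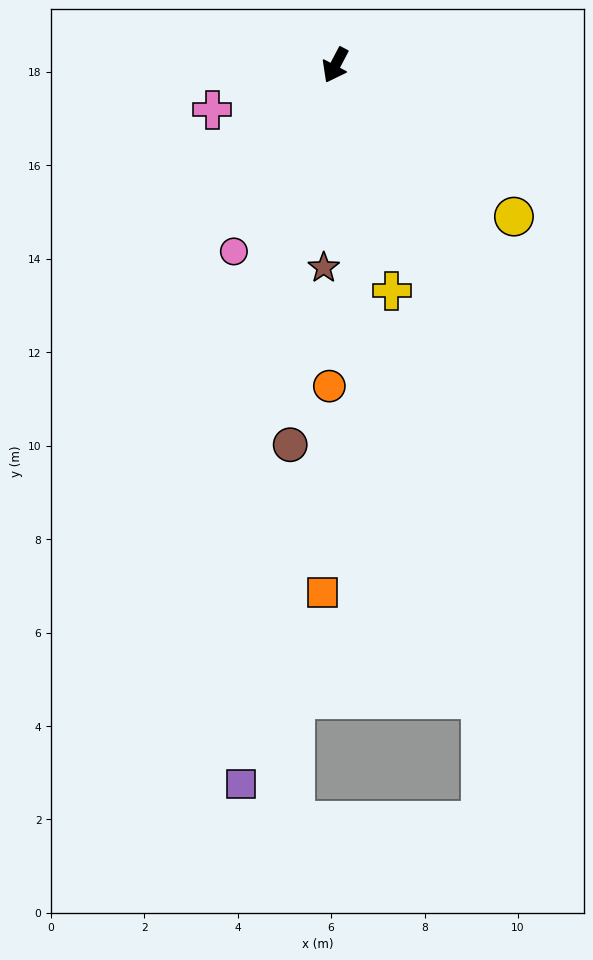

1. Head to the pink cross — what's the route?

turn right 42°, forward 2.8 m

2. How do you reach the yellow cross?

turn left 42°, forward 5.0 m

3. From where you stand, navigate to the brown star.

turn left 24°, forward 4.3 m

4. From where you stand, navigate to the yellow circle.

turn left 77°, forward 5.0 m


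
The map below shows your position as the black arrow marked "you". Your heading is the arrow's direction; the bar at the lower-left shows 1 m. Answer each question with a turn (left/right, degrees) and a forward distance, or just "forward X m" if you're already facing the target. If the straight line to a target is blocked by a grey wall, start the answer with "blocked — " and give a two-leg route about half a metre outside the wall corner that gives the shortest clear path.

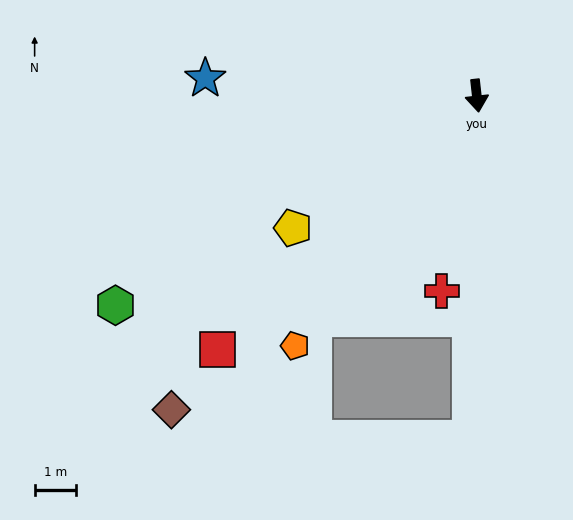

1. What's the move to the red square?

turn right 52°, forward 8.7 m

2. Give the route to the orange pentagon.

turn right 42°, forward 7.4 m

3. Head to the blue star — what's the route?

turn right 100°, forward 6.5 m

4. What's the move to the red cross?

turn right 17°, forward 4.8 m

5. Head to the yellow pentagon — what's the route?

turn right 61°, forward 5.4 m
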